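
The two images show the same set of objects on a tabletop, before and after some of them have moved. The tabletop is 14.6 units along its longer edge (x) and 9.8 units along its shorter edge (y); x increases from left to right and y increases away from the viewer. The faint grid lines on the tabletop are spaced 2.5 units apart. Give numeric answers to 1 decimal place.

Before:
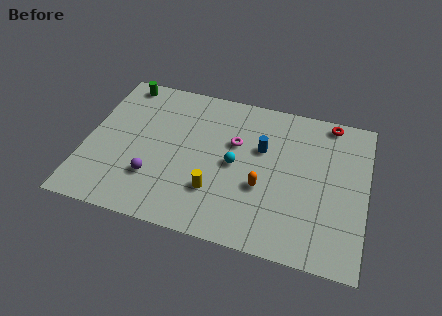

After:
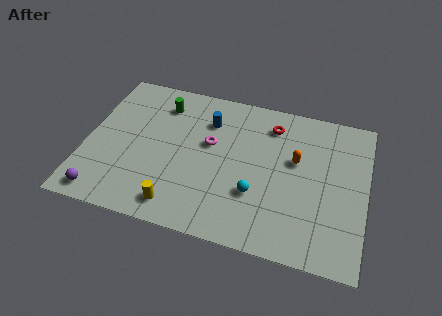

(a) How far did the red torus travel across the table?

3.2

The red torus was near (12.5, 8.9) before and (9.5, 7.9) after, so it travelled √(3.0² + 1.0²) ≈ 3.2 units.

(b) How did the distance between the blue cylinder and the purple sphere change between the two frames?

+1.6

The distance was about 6.4 in the first image and 8.0 in the second, so they moved 1.6 units further apart.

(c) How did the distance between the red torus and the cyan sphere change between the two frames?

-1.5

Before: roughly 6.2 units apart; after: 4.7. That's 1.5 units closer together.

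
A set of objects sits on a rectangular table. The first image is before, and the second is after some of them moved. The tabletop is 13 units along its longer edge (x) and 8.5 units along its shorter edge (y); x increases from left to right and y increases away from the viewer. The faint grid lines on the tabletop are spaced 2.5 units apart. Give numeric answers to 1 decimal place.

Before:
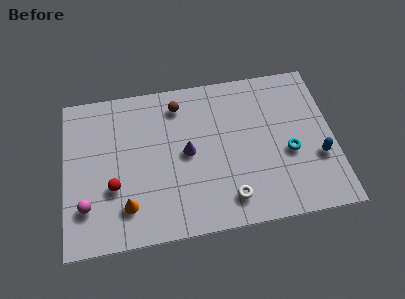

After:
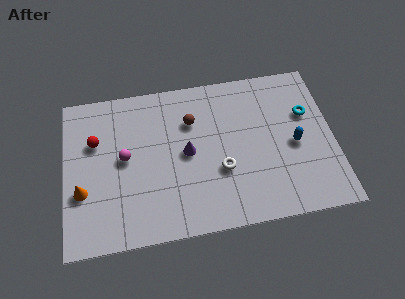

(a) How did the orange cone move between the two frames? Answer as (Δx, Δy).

(-2.1, 1.1)

From the two frames, the orange cone sits at roughly (2.9, 1.9) before and (0.8, 3.0) after.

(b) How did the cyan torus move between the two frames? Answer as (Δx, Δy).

(1.0, 2.0)

The cyan torus started near (10.8, 3.5) and ended near (11.8, 5.5).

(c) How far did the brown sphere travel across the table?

1.2

The brown sphere was near (5.6, 7.0) before and (6.2, 6.0) after, so it travelled √(0.6² + 1.0²) ≈ 1.2 units.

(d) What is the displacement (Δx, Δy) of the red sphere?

(-0.8, 2.6)

From the two frames, the red sphere sits at roughly (2.3, 3.0) before and (1.5, 5.6) after.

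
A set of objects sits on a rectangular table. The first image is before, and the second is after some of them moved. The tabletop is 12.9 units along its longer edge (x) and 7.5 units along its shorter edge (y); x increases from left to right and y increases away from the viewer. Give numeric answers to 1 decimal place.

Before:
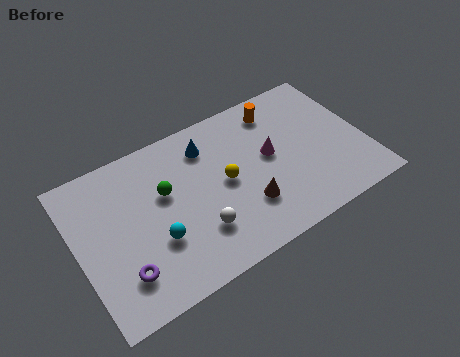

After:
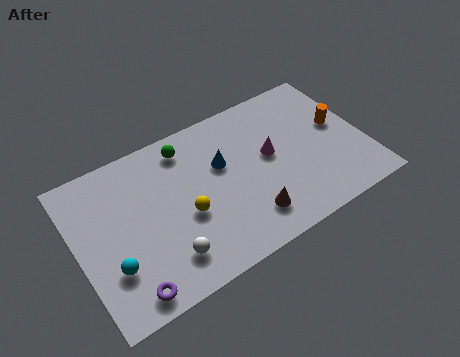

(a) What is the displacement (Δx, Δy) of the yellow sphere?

(-1.9, -0.7)

The yellow sphere was at about (6.6, 3.8) and moved to about (4.7, 3.1).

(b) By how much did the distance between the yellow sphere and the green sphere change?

+0.5

They were about 2.7 units apart before and 3.2 after — 0.5 units further apart.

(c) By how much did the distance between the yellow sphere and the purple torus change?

-1.7

Before: roughly 5.3 units apart; after: 3.6. That's 1.7 units closer together.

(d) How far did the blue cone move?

1.3

From (6.1, 5.9) to (6.6, 4.7), the blue cone covered √(0.5² + 1.2²) ≈ 1.3 units.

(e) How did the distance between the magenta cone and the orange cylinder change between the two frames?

+1.0

The distance was about 2.2 in the first image and 3.2 in the second, so they moved 1.0 units further apart.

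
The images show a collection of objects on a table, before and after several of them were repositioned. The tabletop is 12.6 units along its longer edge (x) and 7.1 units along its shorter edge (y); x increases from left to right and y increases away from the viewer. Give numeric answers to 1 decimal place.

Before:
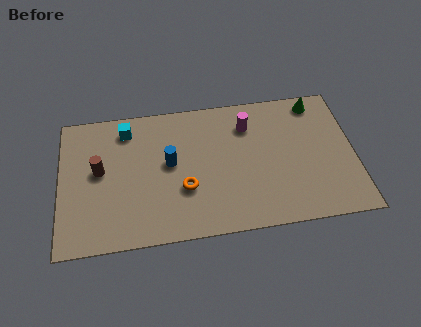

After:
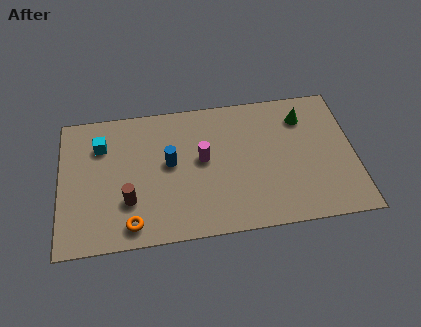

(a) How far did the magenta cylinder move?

2.5

The magenta cylinder moved from about (8.1, 5.4) to (6.1, 3.9), a distance of √(2.0² + 1.5²) ≈ 2.5.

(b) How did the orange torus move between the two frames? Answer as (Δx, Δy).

(-2.3, -1.5)

The orange torus was at about (5.3, 2.5) and moved to about (3.0, 1.0).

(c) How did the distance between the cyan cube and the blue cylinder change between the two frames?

+0.5

Before: roughly 2.7 units apart; after: 3.2. That's 0.5 units further apart.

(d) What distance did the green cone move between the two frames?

0.9

From (11.1, 6.2) to (10.5, 5.5), the green cone covered √(0.6² + 0.7²) ≈ 0.9 units.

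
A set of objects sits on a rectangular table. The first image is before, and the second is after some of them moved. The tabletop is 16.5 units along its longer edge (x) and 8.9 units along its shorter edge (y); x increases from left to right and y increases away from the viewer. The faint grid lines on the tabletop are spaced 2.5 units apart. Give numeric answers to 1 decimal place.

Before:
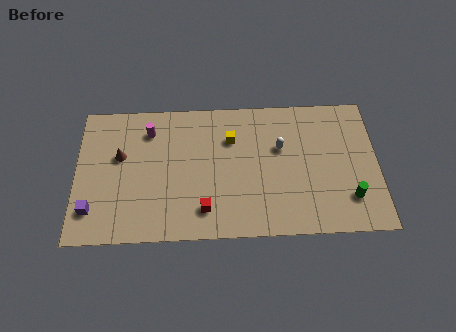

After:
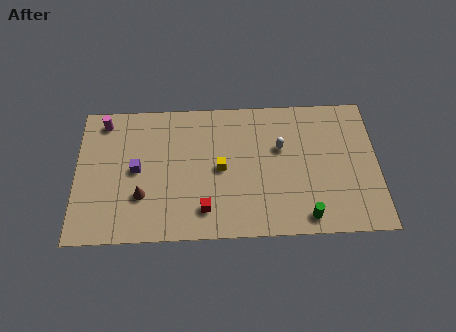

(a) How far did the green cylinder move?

2.6

From (14.9, 2.2) to (12.5, 1.1), the green cylinder covered √(2.4² + 1.1²) ≈ 2.6 units.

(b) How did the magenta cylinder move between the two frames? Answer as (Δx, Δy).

(-2.5, 0.7)

The magenta cylinder started near (4.0, 7.0) and ended near (1.5, 7.7).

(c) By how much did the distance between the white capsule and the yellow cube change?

+0.7

They were about 2.8 units apart before and 3.5 after — 0.7 units further apart.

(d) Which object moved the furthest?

the purple cube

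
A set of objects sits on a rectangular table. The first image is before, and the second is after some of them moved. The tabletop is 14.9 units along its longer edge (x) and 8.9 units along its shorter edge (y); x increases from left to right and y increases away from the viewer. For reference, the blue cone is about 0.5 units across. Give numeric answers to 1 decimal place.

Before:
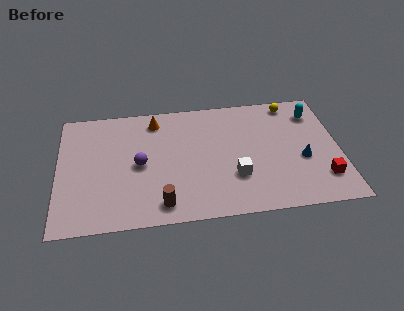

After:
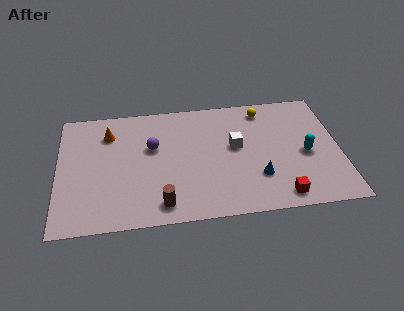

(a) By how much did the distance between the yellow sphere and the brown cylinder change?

-1.3

The distance was about 9.7 in the first image and 8.4 in the second, so they moved 1.3 units closer together.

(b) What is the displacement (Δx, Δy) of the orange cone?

(-2.5, -0.7)

The orange cone was at about (5.2, 7.5) and moved to about (2.7, 6.8).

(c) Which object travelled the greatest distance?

the cyan capsule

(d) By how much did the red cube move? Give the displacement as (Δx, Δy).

(-2.3, -1.0)

The red cube was at about (13.9, 2.1) and moved to about (11.6, 1.1).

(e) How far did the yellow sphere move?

1.5

From (12.5, 7.9) to (11.0, 7.6), the yellow sphere covered √(1.5² + 0.3²) ≈ 1.5 units.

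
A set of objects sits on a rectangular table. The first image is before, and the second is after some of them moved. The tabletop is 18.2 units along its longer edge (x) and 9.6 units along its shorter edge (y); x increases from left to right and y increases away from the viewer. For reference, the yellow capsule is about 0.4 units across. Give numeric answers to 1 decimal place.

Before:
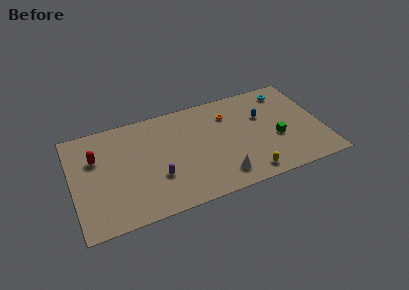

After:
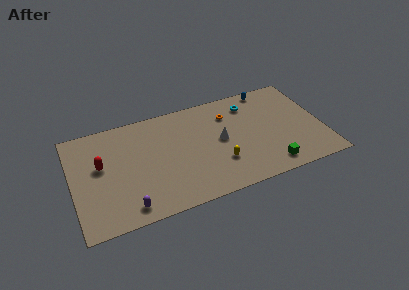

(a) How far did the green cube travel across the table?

2.5

The green cube moved from about (14.8, 3.8) to (14.0, 1.4), a distance of √(0.8² + 2.4²) ≈ 2.5.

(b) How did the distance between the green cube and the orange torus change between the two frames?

+1.6

Before: roughly 4.7 units apart; after: 6.3. That's 1.6 units further apart.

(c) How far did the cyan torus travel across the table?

2.8

From (16.0, 8.1) to (13.2, 7.7), the cyan torus covered √(2.8² + 0.4²) ≈ 2.8 units.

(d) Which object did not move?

the orange torus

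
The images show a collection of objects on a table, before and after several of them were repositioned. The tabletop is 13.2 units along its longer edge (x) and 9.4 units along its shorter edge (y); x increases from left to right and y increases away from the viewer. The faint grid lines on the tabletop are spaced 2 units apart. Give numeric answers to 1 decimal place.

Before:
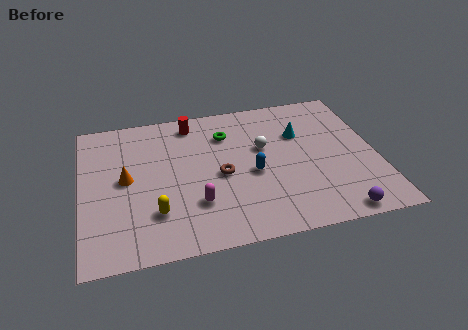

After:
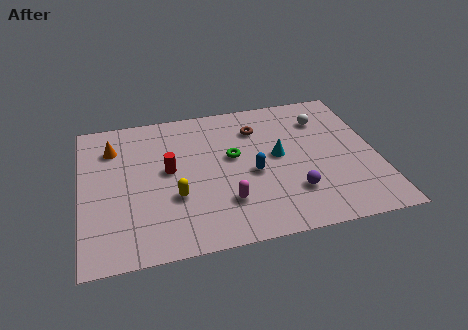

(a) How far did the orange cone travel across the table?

2.3

The orange cone moved from about (2.0, 4.9) to (1.5, 7.1), a distance of √(0.5² + 2.2²) ≈ 2.3.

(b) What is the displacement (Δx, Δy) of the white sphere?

(2.8, 1.4)

The white sphere was at about (8.2, 5.7) and moved to about (11.0, 7.1).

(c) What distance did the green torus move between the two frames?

1.6

The green torus was near (6.6, 7.0) before and (6.8, 5.4) after, so it travelled √(0.2² + 1.6²) ≈ 1.6 units.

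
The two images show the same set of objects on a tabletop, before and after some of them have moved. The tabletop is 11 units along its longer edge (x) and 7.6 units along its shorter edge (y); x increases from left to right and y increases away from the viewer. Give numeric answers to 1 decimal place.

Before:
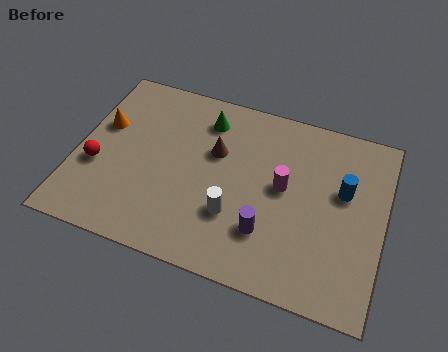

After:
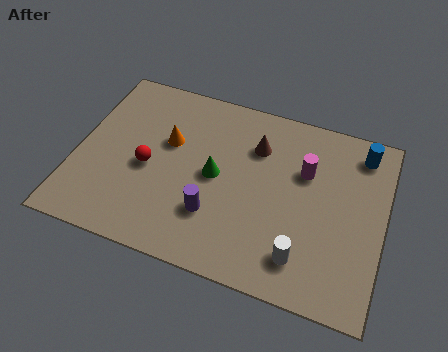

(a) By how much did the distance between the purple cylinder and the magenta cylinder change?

+2.1

They were about 2.0 units apart before and 4.1 after — 2.1 units further apart.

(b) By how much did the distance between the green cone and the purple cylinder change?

-3.2

Before: roughly 4.8 units apart; after: 1.6. That's 3.2 units closer together.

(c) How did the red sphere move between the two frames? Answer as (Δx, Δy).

(1.8, 0.5)

The red sphere was at about (0.8, 2.9) and moved to about (2.6, 3.4).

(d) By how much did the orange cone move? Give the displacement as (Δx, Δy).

(2.4, 0.0)

The orange cone started near (0.8, 4.7) and ended near (3.2, 4.7).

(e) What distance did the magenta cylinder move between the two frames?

1.1

From (7.4, 4.1) to (8.1, 5.0), the magenta cylinder covered √(0.7² + 0.9²) ≈ 1.1 units.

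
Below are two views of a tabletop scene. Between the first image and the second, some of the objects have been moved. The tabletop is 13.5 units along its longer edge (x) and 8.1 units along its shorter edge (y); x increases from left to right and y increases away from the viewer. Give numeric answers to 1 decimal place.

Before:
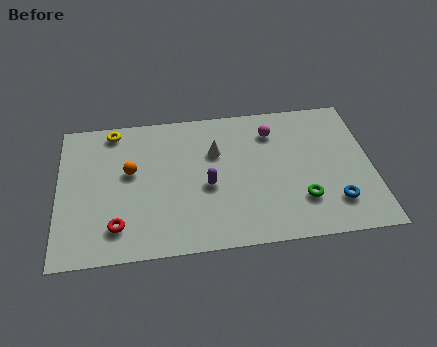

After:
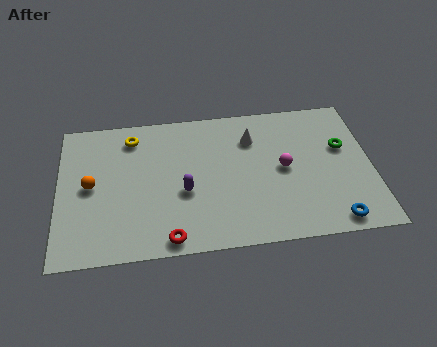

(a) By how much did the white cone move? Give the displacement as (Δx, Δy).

(1.6, 0.6)

From the two frames, the white cone sits at roughly (6.8, 5.4) before and (8.4, 6.0) after.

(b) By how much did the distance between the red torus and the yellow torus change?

+0.6

Before: roughly 5.5 units apart; after: 6.1. That's 0.6 units further apart.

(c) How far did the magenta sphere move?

2.2

The magenta sphere moved from about (9.3, 6.3) to (9.7, 4.1), a distance of √(0.4² + 2.2²) ≈ 2.2.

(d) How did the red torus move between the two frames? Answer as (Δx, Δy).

(2.2, -0.9)

From the two frames, the red torus sits at roughly (2.5, 1.7) before and (4.7, 0.8) after.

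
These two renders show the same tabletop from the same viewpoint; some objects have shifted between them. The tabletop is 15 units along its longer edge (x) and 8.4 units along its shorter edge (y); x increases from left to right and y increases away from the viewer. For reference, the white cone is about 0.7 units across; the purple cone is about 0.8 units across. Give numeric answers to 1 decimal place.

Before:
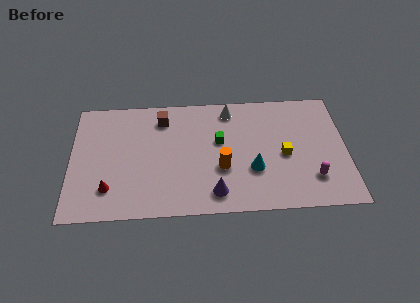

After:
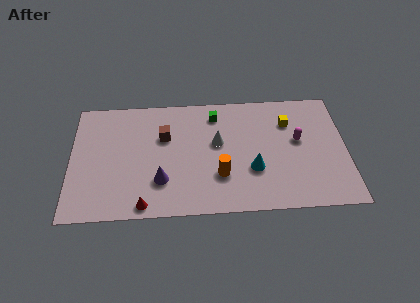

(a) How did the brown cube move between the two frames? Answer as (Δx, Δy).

(0.1, -1.3)

The brown cube started near (5.0, 6.8) and ended near (5.1, 5.5).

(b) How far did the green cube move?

1.9

The green cube moved from about (8.1, 5.0) to (7.9, 6.9), a distance of √(0.2² + 1.9²) ≈ 1.9.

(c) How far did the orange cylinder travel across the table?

0.5

From (8.2, 3.1) to (8.1, 2.6), the orange cylinder covered √(0.1² + 0.5²) ≈ 0.5 units.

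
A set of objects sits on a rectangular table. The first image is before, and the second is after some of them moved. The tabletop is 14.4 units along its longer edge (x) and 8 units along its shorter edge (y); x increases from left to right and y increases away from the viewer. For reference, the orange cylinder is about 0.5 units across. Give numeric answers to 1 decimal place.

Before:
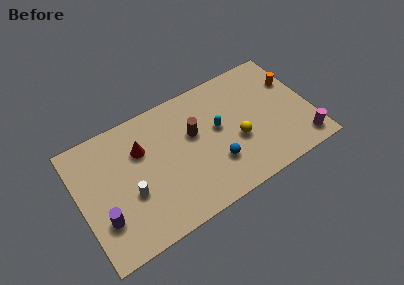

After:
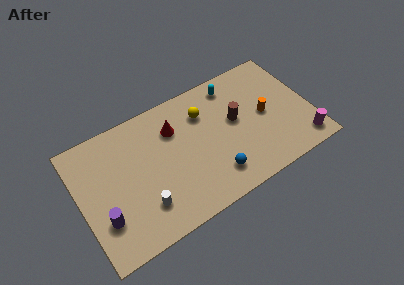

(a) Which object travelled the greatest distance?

the yellow sphere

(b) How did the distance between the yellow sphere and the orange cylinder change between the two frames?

-0.4

They were about 4.5 units apart before and 4.1 after — 0.4 units closer together.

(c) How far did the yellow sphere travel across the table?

3.2

The yellow sphere moved from about (9.7, 3.2) to (8.0, 5.9), a distance of √(1.7² + 2.7²) ≈ 3.2.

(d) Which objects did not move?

the purple cylinder and the magenta cylinder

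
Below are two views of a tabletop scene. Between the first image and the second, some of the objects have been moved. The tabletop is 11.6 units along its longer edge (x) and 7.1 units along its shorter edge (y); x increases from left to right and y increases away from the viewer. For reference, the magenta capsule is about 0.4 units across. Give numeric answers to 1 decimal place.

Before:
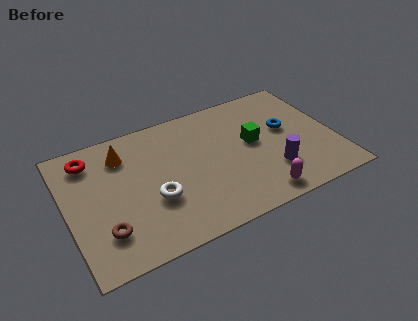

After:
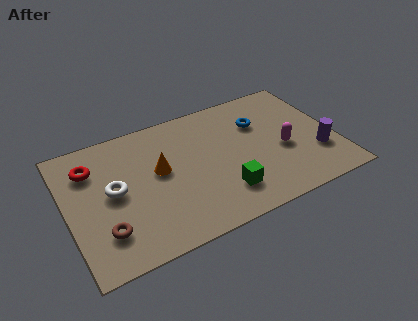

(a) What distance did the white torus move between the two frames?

1.9

The white torus moved from about (3.6, 2.6) to (2.0, 3.7), a distance of √(1.6² + 1.1²) ≈ 1.9.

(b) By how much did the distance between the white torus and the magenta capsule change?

+2.7

The distance was about 4.6 in the first image and 7.3 in the second, so they moved 2.7 units further apart.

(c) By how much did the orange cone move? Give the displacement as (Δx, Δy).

(1.4, -1.5)

From the two frames, the orange cone sits at roughly (2.6, 5.5) before and (4.0, 4.0) after.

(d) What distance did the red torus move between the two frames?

0.5

The red torus moved from about (1.2, 5.8) to (1.2, 5.3), a distance of √(0.0² + 0.5²) ≈ 0.5.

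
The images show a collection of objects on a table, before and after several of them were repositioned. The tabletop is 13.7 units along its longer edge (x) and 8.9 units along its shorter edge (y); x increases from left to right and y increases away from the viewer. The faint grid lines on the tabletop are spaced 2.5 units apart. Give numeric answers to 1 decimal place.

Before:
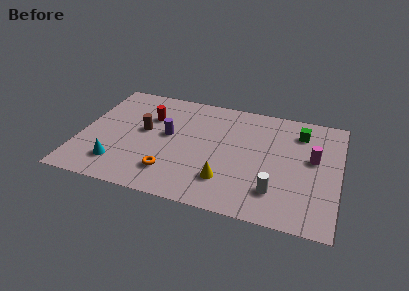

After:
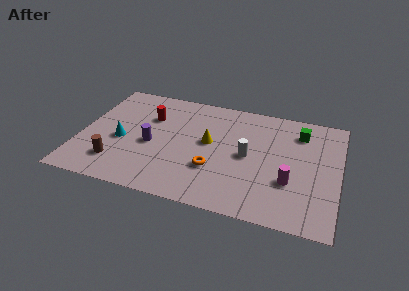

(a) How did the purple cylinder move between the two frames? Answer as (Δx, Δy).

(-0.8, -1.0)

The purple cylinder started near (4.6, 4.9) and ended near (3.8, 3.9).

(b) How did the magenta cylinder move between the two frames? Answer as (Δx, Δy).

(-1.1, -2.1)

The magenta cylinder started near (12.3, 5.1) and ended near (11.2, 3.0).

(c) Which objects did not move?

the green cube and the red cylinder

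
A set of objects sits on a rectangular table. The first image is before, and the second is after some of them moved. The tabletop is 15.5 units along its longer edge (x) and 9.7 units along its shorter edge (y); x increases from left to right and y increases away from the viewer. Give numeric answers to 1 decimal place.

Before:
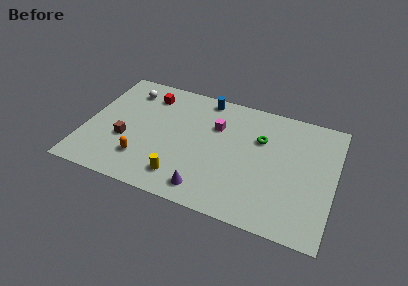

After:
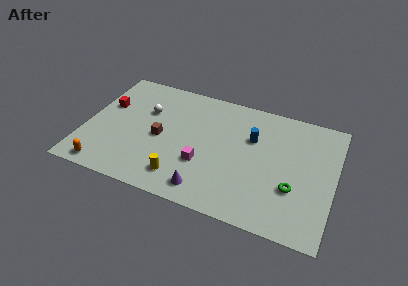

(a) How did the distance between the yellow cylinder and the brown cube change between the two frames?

-1.0

The distance was about 4.1 in the first image and 3.1 in the second, so they moved 1.0 units closer together.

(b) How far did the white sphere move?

1.9

The white sphere was near (2.3, 7.8) before and (3.6, 6.4) after, so it travelled √(1.3² + 1.4²) ≈ 1.9 units.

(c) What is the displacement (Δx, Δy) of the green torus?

(2.3, -3.2)

From the two frames, the green torus sits at roughly (10.8, 6.5) before and (13.1, 3.3) after.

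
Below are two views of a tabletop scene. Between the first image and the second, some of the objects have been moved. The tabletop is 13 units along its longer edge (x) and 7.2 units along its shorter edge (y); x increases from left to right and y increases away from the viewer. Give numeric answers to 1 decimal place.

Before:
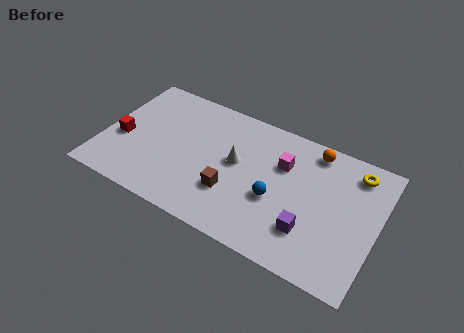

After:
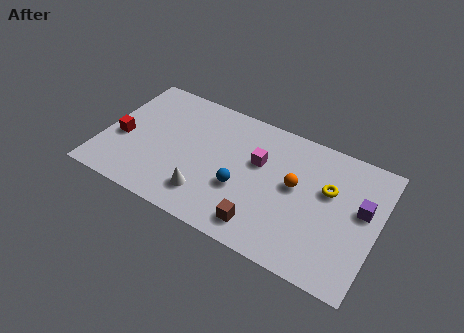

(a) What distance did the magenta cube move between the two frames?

1.2

From (8.4, 4.9) to (7.3, 4.5), the magenta cube covered √(1.1² + 0.4²) ≈ 1.2 units.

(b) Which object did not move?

the red cube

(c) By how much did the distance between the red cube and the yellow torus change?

-1.4

Before: roughly 11.2 units apart; after: 9.8. That's 1.4 units closer together.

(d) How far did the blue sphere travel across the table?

1.6

From (8.3, 2.9) to (6.7, 2.7), the blue sphere covered √(1.6² + 0.2²) ≈ 1.6 units.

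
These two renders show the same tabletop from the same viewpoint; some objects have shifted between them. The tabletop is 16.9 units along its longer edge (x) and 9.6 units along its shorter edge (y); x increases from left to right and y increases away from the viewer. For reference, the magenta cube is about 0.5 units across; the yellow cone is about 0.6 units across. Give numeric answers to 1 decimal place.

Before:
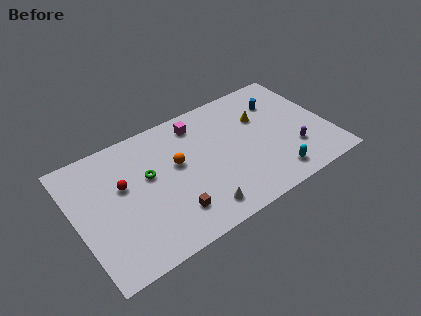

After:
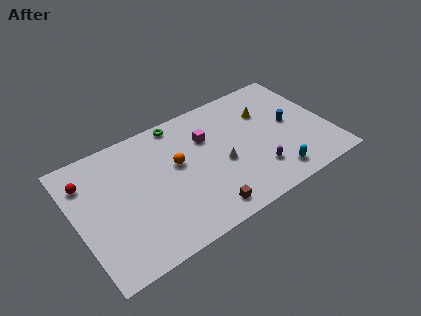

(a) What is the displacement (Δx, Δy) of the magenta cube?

(0.4, -1.4)

From the two frames, the magenta cube sits at roughly (8.6, 8.0) before and (9.0, 6.6) after.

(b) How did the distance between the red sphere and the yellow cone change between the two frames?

+2.6

The distance was about 9.5 in the first image and 12.1 in the second, so they moved 2.6 units further apart.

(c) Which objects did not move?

the cyan capsule and the orange sphere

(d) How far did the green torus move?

3.9

The green torus was near (4.9, 5.7) before and (7.4, 8.7) after, so it travelled √(2.5² + 3.0²) ≈ 3.9 units.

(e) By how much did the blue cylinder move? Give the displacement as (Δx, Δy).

(0.4, -2.1)

The blue cylinder was at about (14.1, 7.1) and moved to about (14.5, 5.0).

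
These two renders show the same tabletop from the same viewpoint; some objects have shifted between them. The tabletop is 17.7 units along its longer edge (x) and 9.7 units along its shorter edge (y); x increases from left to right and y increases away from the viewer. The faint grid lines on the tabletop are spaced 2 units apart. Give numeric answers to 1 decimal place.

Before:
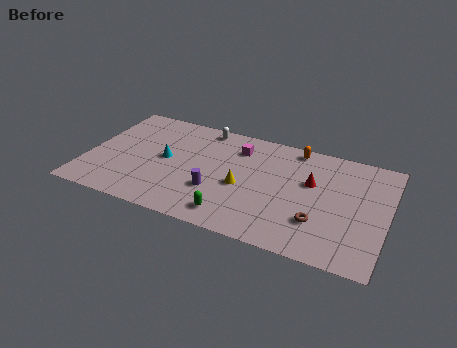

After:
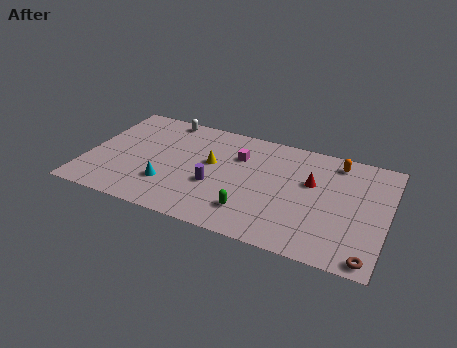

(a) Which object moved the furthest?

the brown torus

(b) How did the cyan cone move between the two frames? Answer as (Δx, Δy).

(0.4, -2.2)

The cyan cone was at about (4.6, 5.0) and moved to about (5.0, 2.8).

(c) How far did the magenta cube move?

0.7

The magenta cube moved from about (8.7, 7.5) to (8.8, 6.8), a distance of √(0.1² + 0.7²) ≈ 0.7.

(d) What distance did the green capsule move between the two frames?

1.2

The green capsule moved from about (9.0, 1.5) to (10.0, 2.2), a distance of √(1.0² + 0.7²) ≈ 1.2.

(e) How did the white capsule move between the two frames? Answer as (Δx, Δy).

(-2.4, 0.1)

From the two frames, the white capsule sits at roughly (6.5, 8.7) before and (4.1, 8.8) after.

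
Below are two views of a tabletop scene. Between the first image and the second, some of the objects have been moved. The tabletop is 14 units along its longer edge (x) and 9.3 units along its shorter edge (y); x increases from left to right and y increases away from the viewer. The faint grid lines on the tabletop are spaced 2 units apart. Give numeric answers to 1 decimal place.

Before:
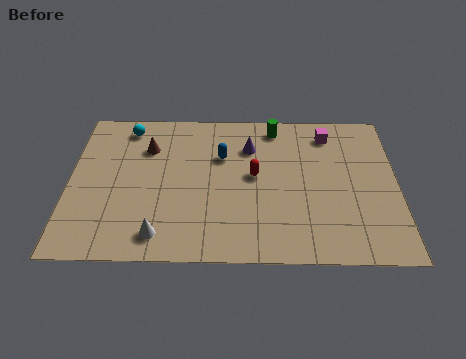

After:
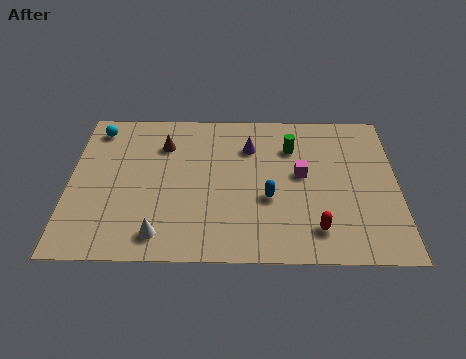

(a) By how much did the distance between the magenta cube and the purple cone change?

-0.7

Before: roughly 3.5 units apart; after: 2.8. That's 0.7 units closer together.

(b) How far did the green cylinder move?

1.5

From (8.8, 8.1) to (9.5, 6.8), the green cylinder covered √(0.7² + 1.3²) ≈ 1.5 units.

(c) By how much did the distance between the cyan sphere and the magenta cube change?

+0.5

They were about 8.7 units apart before and 9.2 after — 0.5 units further apart.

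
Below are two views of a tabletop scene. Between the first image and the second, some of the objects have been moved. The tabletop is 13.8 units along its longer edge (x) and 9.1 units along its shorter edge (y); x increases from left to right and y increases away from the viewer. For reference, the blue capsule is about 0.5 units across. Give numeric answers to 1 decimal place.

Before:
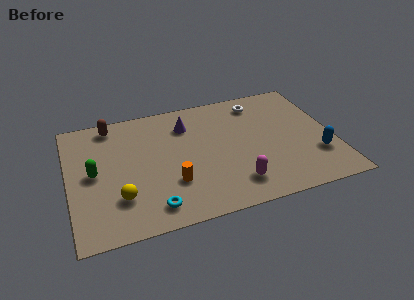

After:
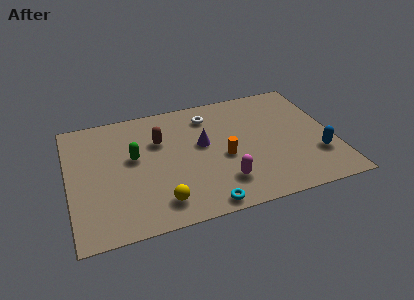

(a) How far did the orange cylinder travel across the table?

3.0

The orange cylinder moved from about (5.2, 2.8) to (8.0, 3.9), a distance of √(2.8² + 1.1²) ≈ 3.0.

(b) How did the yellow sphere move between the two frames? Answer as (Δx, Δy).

(2.0, -0.9)

The yellow sphere started near (2.5, 2.5) and ended near (4.5, 1.6).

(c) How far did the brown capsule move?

3.1

The brown capsule was near (2.4, 8.0) before and (4.8, 6.1) after, so it travelled √(2.4² + 1.9²) ≈ 3.1 units.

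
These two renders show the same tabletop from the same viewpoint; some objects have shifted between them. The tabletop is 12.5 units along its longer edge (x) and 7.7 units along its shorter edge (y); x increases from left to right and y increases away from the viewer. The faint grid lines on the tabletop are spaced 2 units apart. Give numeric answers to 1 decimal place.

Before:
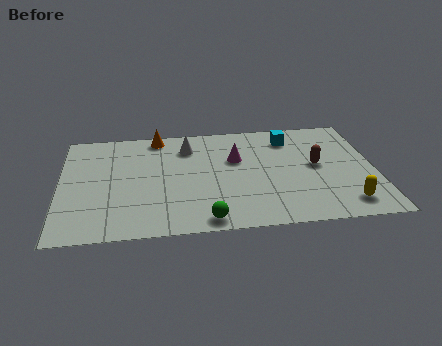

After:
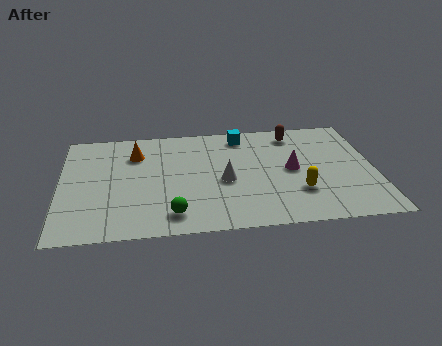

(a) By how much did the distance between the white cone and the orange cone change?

+2.7

They were about 1.5 units apart before and 4.2 after — 2.7 units further apart.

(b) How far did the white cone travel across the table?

3.0

From (5.1, 6.0) to (6.5, 3.4), the white cone covered √(1.4² + 2.6²) ≈ 3.0 units.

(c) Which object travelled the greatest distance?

the white cone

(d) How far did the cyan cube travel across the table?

1.9

From (9.2, 6.2) to (7.3, 6.6), the cyan cube covered √(1.9² + 0.4²) ≈ 1.9 units.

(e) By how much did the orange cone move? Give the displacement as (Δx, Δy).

(-0.9, -1.2)

The orange cone started near (3.9, 6.9) and ended near (3.0, 5.7).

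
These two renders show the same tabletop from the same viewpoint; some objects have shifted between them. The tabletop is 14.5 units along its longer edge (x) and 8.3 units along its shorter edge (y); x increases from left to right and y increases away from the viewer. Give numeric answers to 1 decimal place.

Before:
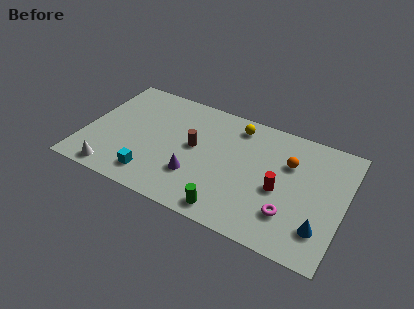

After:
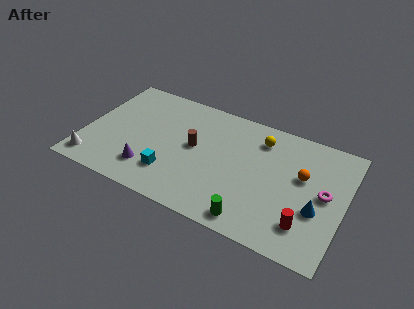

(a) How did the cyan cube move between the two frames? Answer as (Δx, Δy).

(1.0, 0.6)

From the two frames, the cyan cube sits at roughly (4.1, 1.5) before and (5.1, 2.1) after.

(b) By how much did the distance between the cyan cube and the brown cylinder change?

-1.0

The distance was about 3.6 in the first image and 2.6 in the second, so they moved 1.0 units closer together.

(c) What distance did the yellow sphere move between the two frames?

1.5

From (8.2, 7.0) to (9.6, 6.6), the yellow sphere covered √(1.4² + 0.4²) ≈ 1.5 units.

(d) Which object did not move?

the brown cylinder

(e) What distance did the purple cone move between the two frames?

2.6

The purple cone was near (6.4, 2.5) before and (3.9, 1.9) after, so it travelled √(2.5² + 0.6²) ≈ 2.6 units.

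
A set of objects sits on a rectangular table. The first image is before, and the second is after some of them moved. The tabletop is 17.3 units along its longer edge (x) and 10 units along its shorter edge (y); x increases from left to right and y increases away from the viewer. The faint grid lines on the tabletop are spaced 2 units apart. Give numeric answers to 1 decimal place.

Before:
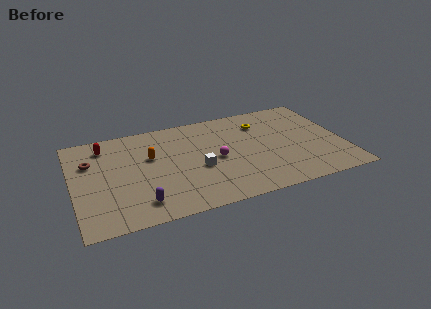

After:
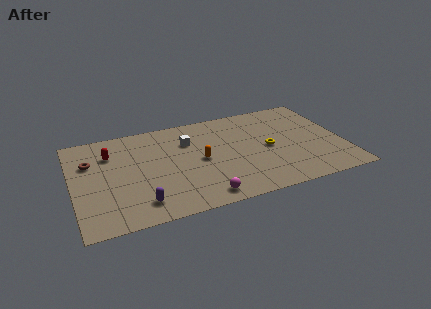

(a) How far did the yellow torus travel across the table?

2.8

From (12.3, 7.6) to (12.5, 4.8), the yellow torus covered √(0.2² + 2.8²) ≈ 2.8 units.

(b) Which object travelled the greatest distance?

the magenta sphere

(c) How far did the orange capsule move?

3.4

From (5.0, 6.2) to (8.1, 4.9), the orange capsule covered √(3.1² + 1.3²) ≈ 3.4 units.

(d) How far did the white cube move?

3.0

The white cube was near (7.9, 4.1) before and (7.5, 7.1) after, so it travelled √(0.4² + 3.0²) ≈ 3.0 units.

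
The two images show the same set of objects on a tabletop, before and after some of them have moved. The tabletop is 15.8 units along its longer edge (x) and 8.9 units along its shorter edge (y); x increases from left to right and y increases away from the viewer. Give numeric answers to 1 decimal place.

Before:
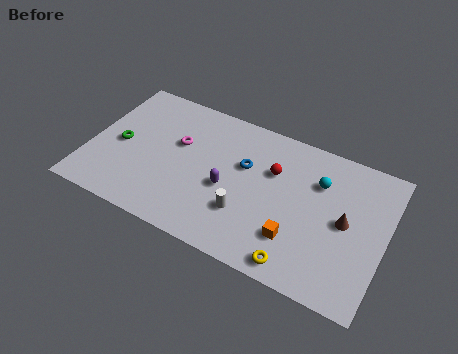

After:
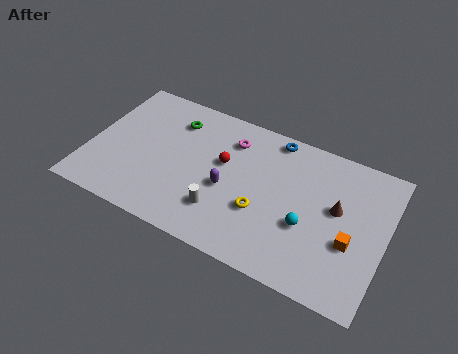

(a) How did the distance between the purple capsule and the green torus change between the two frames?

-1.4

The distance was about 5.9 in the first image and 4.5 in the second, so they moved 1.4 units closer together.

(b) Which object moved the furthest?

the green torus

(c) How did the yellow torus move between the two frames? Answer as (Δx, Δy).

(-2.2, 2.2)

The yellow torus was at about (11.6, 1.0) and moved to about (9.4, 3.2).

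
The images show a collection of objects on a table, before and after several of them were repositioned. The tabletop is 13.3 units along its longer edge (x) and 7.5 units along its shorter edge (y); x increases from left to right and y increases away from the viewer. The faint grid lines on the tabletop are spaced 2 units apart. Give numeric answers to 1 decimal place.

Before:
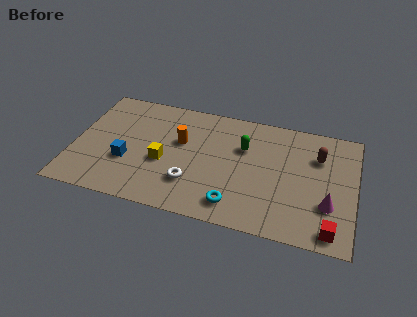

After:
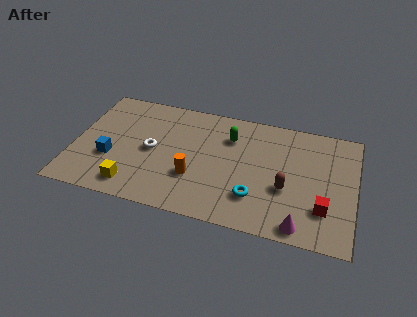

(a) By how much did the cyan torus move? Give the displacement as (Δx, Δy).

(0.9, 0.7)

From the two frames, the cyan torus sits at roughly (7.8, 1.3) before and (8.7, 2.0) after.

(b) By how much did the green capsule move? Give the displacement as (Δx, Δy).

(-0.7, 0.5)

The green capsule was at about (8.0, 5.0) and moved to about (7.3, 5.5).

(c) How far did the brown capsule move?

2.8

The brown capsule moved from about (11.5, 5.3) to (10.1, 2.9), a distance of √(1.4² + 2.4²) ≈ 2.8.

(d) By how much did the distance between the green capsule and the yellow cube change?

+1.9

They were about 4.2 units apart before and 6.1 after — 1.9 units further apart.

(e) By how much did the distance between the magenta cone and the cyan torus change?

-1.9

The distance was about 4.4 in the first image and 2.5 in the second, so they moved 1.9 units closer together.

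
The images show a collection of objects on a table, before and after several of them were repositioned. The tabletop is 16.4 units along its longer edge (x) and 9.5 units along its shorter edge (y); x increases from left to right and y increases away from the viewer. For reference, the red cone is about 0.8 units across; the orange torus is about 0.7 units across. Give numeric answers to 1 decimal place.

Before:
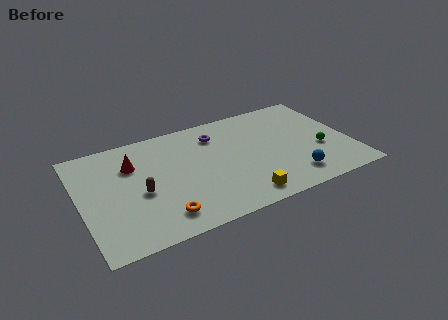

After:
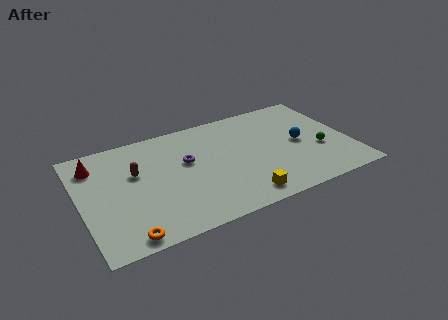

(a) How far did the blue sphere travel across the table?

3.0

From (12.5, 1.8) to (13.4, 4.7), the blue sphere covered √(0.9² + 2.9²) ≈ 3.0 units.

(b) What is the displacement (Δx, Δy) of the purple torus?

(-2.0, -1.7)

The purple torus was at about (8.5, 7.4) and moved to about (6.5, 5.7).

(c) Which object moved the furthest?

the blue sphere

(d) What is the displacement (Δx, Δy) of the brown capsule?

(-0.1, 1.8)

The brown capsule started near (3.5, 4.1) and ended near (3.4, 5.9).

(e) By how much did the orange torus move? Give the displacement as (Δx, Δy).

(-2.2, -0.8)

The orange torus was at about (4.5, 1.7) and moved to about (2.3, 0.9).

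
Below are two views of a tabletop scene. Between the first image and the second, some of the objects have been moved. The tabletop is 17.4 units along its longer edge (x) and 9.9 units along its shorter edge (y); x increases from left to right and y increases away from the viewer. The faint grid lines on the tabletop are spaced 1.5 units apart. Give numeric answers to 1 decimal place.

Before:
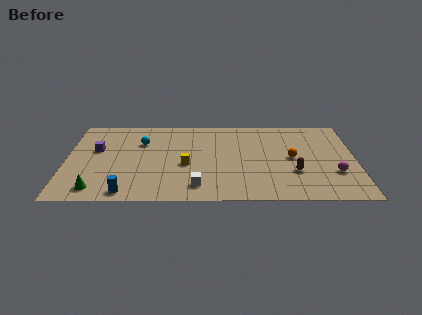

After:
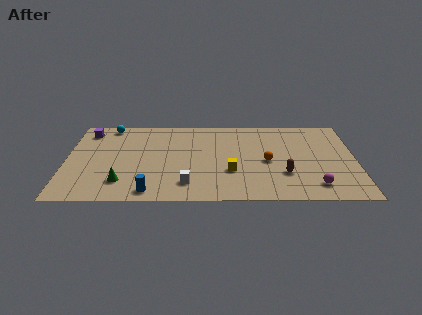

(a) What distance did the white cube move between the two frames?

0.7

The white cube moved from about (7.9, 1.7) to (7.3, 2.0), a distance of √(0.6² + 0.3²) ≈ 0.7.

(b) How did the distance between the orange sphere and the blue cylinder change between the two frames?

-2.9

The distance was about 10.7 in the first image and 7.8 in the second, so they moved 2.9 units closer together.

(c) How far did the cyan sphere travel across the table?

2.8

From (4.5, 6.9) to (2.5, 8.9), the cyan sphere covered √(2.0² + 2.0²) ≈ 2.8 units.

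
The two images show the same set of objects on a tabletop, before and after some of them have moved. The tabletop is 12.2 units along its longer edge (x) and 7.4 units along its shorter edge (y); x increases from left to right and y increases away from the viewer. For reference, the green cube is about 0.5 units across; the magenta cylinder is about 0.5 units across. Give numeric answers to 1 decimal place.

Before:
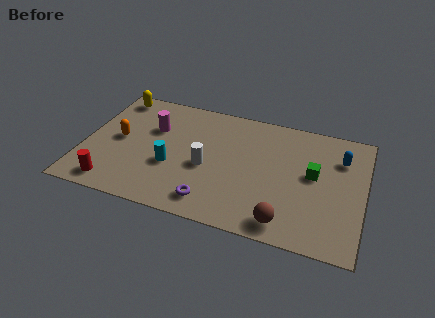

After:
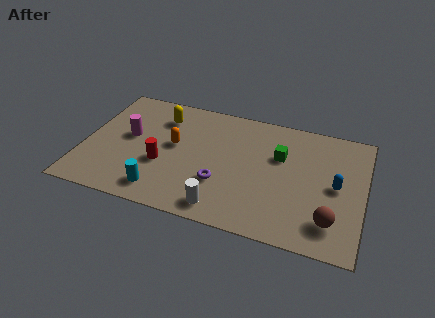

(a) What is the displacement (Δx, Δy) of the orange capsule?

(2.4, 0.3)

The orange capsule was at about (1.5, 3.8) and moved to about (3.9, 4.1).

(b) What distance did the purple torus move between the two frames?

1.2

The purple torus moved from about (5.8, 1.2) to (6.1, 2.4), a distance of √(0.3² + 1.2²) ≈ 1.2.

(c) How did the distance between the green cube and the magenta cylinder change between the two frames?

-0.5

The distance was about 7.1 in the first image and 6.6 in the second, so they moved 0.5 units closer together.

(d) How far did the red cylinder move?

2.7

From (1.5, 1.0) to (3.5, 2.8), the red cylinder covered √(2.0² + 1.8²) ≈ 2.7 units.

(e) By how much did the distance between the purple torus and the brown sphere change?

+1.7

They were about 3.2 units apart before and 4.9 after — 1.7 units further apart.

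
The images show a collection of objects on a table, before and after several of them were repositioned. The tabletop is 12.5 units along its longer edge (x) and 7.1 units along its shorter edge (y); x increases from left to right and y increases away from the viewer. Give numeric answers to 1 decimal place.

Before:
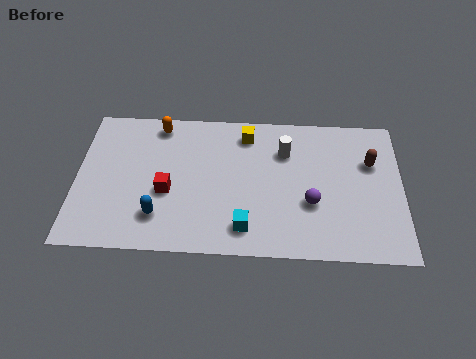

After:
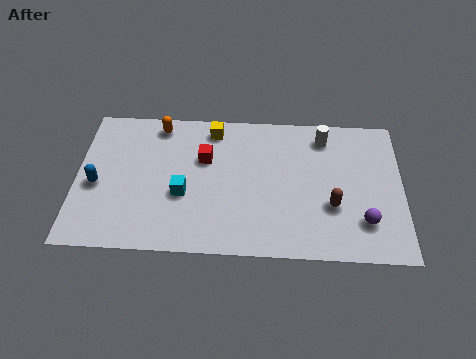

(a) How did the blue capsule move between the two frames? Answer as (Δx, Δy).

(-2.4, 1.4)

The blue capsule started near (3.2, 1.7) and ended near (0.8, 3.1).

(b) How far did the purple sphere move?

2.2

From (9.0, 2.6) to (11.0, 1.8), the purple sphere covered √(2.0² + 0.8²) ≈ 2.2 units.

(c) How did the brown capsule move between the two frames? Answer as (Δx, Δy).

(-1.5, -2.2)

The brown capsule started near (11.3, 4.7) and ended near (9.8, 2.5).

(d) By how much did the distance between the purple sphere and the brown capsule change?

-1.7

The distance was about 3.1 in the first image and 1.4 in the second, so they moved 1.7 units closer together.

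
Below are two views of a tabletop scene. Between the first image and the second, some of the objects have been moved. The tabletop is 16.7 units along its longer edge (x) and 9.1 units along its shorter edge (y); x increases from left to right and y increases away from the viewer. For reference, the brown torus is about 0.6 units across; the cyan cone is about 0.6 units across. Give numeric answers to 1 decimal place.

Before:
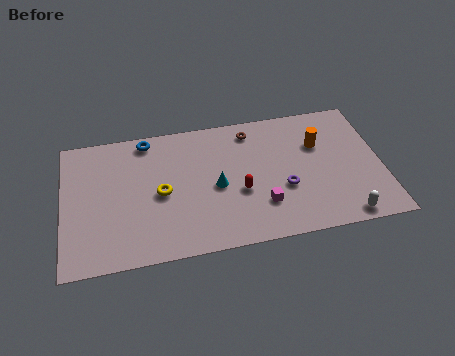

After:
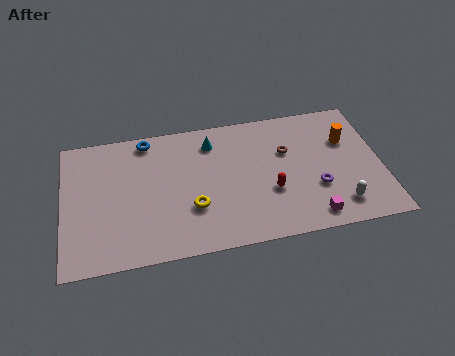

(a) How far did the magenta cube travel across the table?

2.8

The magenta cube was near (10.3, 2.5) before and (12.8, 1.2) after, so it travelled √(2.5² + 1.3²) ≈ 2.8 units.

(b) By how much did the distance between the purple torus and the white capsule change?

-2.1

The distance was about 3.9 in the first image and 1.8 in the second, so they moved 2.1 units closer together.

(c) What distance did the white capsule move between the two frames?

0.8

The white capsule was near (14.5, 0.9) before and (14.3, 1.7) after, so it travelled √(0.2² + 0.8²) ≈ 0.8 units.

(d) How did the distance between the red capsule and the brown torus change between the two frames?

-1.4

The distance was about 4.2 in the first image and 2.8 in the second, so they moved 1.4 units closer together.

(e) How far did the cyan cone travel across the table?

3.1

From (8.0, 4.2) to (7.9, 7.3), the cyan cone covered √(0.1² + 3.1²) ≈ 3.1 units.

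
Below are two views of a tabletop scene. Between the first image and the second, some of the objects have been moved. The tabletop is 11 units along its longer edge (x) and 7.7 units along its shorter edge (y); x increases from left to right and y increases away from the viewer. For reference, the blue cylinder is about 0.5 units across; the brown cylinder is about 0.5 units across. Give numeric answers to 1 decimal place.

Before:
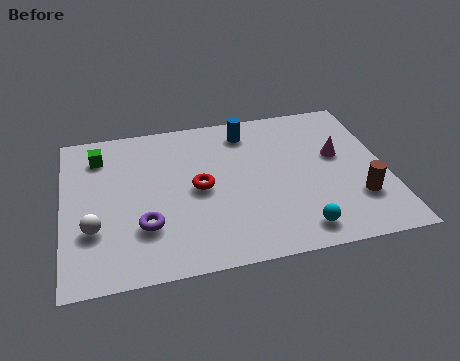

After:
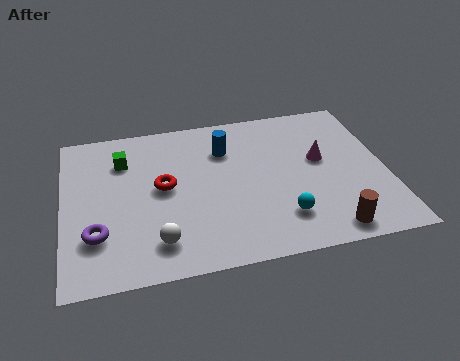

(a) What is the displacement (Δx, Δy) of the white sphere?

(2.1, -1.0)

The white sphere started near (1.0, 2.5) and ended near (3.1, 1.5).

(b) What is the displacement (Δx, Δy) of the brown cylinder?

(-1.1, -1.3)

From the two frames, the brown cylinder sits at roughly (9.9, 2.2) before and (8.8, 0.9) after.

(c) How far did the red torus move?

1.2

From (4.6, 3.8) to (3.4, 4.1), the red torus covered √(1.2² + 0.3²) ≈ 1.2 units.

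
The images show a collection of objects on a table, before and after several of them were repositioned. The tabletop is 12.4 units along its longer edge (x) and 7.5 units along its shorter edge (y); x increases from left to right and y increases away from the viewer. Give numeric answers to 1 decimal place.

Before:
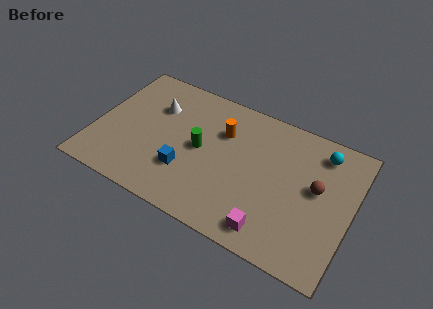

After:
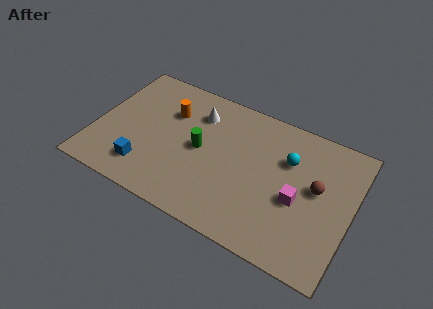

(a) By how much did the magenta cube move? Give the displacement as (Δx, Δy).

(1.0, 2.1)

The magenta cube was at about (8.9, 1.1) and moved to about (9.9, 3.2).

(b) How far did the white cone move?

2.1

The white cone was near (2.7, 5.2) before and (4.7, 5.7) after, so it travelled √(2.0² + 0.5²) ≈ 2.1 units.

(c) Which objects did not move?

the green cylinder and the brown sphere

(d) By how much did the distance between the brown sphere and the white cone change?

-1.9

The distance was about 8.1 in the first image and 6.2 in the second, so they moved 1.9 units closer together.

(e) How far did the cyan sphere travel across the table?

1.9

The cyan sphere moved from about (10.7, 6.2) to (9.2, 5.1), a distance of √(1.5² + 1.1²) ≈ 1.9.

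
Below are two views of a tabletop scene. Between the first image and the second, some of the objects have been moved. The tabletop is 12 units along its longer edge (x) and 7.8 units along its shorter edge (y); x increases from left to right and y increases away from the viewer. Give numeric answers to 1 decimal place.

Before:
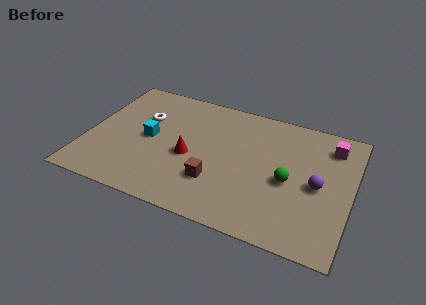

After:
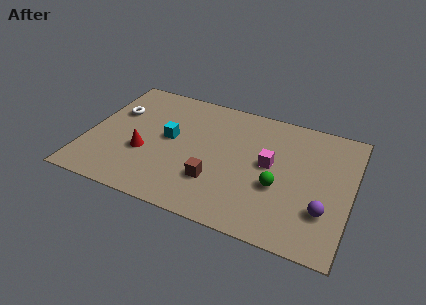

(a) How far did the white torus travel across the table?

1.3

From (2.4, 5.1) to (1.1, 5.1), the white torus covered √(1.3² + 0.0²) ≈ 1.3 units.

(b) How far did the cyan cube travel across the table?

0.9

The cyan cube moved from about (2.8, 3.9) to (3.7, 4.2), a distance of √(0.9² + 0.3²) ≈ 0.9.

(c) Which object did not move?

the brown cube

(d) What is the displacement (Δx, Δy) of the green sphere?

(-0.4, -0.5)

The green sphere started near (9.2, 3.5) and ended near (8.8, 3.0).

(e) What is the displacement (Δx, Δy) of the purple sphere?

(0.4, -1.4)

The purple sphere was at about (10.5, 3.7) and moved to about (10.9, 2.3).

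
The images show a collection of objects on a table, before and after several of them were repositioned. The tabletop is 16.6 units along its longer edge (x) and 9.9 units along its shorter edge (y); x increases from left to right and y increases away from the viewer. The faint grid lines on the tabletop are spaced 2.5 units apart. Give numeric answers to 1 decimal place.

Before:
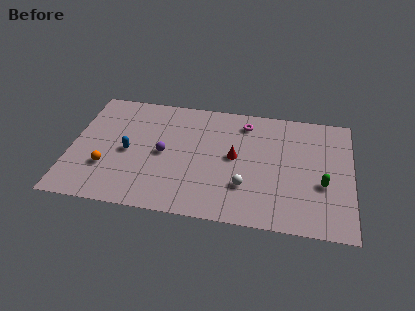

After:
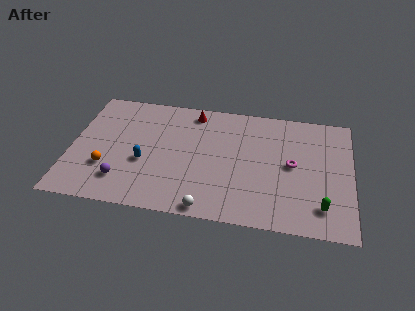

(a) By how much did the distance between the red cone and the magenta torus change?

+3.9

Before: roughly 3.0 units apart; after: 6.9. That's 3.9 units further apart.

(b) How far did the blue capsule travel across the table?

1.2

The blue capsule was near (3.4, 4.6) before and (4.4, 3.9) after, so it travelled √(1.0² + 0.7²) ≈ 1.2 units.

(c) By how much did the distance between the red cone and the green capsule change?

+4.8

They were about 5.4 units apart before and 10.2 after — 4.8 units further apart.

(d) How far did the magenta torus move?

4.2

From (10.2, 8.2) to (13.1, 5.1), the magenta torus covered √(2.9² + 3.1²) ≈ 4.2 units.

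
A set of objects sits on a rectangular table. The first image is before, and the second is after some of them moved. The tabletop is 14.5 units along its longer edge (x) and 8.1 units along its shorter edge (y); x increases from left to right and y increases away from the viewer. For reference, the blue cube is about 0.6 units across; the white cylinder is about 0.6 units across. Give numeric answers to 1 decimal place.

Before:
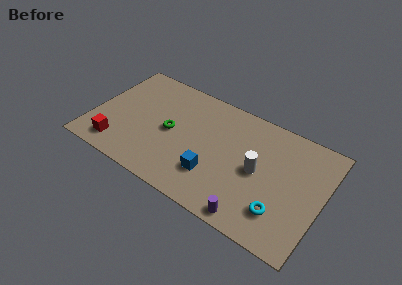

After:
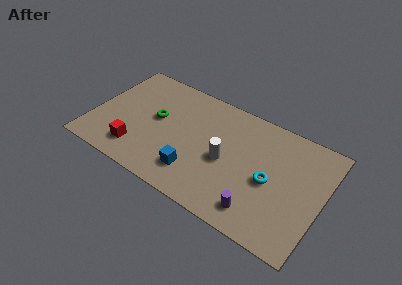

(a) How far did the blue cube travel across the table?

1.2

The blue cube moved from about (7.9, 2.3) to (6.8, 1.9), a distance of √(1.1² + 0.4²) ≈ 1.2.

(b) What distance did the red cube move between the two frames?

1.2

From (1.9, 1.4) to (3.1, 1.7), the red cube covered √(1.2² + 0.3²) ≈ 1.2 units.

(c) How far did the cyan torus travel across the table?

1.9

From (12.2, 2.0) to (11.3, 3.7), the cyan torus covered √(0.9² + 1.7²) ≈ 1.9 units.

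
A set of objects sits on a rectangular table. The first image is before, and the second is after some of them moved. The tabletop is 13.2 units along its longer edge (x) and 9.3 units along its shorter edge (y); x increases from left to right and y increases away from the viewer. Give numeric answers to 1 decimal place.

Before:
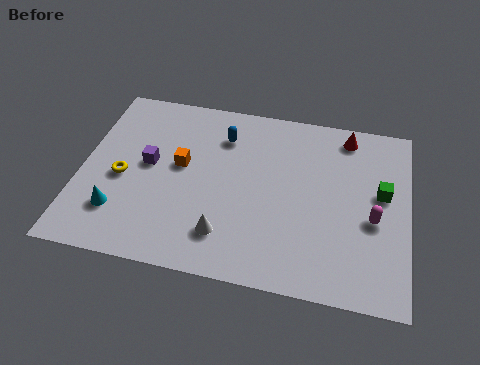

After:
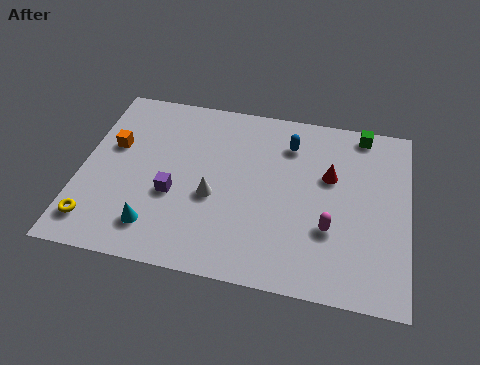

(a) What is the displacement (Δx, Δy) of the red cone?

(-0.6, -2.3)

The red cone was at about (10.6, 8.1) and moved to about (10.0, 5.8).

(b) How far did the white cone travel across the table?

1.9

From (6.0, 2.0) to (5.4, 3.8), the white cone covered √(0.6² + 1.8²) ≈ 1.9 units.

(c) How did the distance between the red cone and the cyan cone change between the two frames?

-2.7

They were about 10.6 units apart before and 7.9 after — 2.7 units closer together.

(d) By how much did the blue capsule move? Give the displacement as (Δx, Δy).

(2.7, 0.1)

The blue capsule was at about (5.6, 7.1) and moved to about (8.3, 7.2).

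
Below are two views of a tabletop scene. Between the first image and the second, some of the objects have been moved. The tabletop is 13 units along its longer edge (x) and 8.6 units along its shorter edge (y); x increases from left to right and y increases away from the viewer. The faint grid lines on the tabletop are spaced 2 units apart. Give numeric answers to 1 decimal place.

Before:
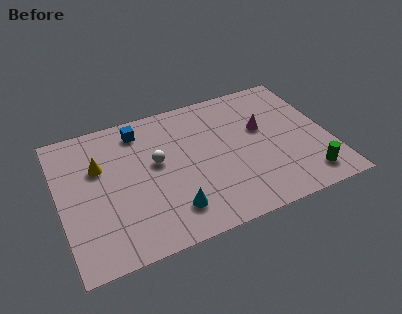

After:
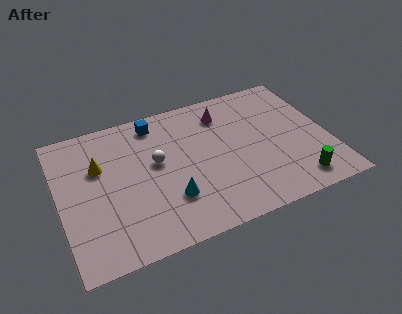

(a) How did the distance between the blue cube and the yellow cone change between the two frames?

+0.8

Before: roughly 2.6 units apart; after: 3.4. That's 0.8 units further apart.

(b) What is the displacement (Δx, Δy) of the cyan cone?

(0.0, 0.7)

The cyan cone started near (5.1, 1.8) and ended near (5.1, 2.5).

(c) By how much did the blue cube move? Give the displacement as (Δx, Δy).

(0.8, 0.2)

The blue cube started near (4.1, 7.2) and ended near (4.9, 7.4).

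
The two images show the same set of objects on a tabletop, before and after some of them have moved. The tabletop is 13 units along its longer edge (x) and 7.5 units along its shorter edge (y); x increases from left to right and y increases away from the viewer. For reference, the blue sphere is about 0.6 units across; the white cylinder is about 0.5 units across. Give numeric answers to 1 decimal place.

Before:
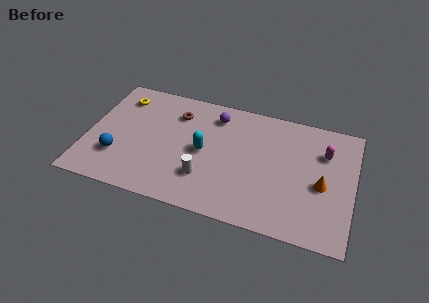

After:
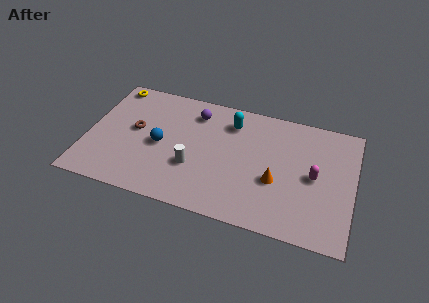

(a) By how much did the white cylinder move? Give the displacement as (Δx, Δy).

(-0.6, 0.5)

From the two frames, the white cylinder sits at roughly (5.9, 2.1) before and (5.3, 2.6) after.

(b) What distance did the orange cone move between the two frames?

2.2

The orange cone was near (11.5, 3.3) before and (9.3, 2.9) after, so it travelled √(2.2² + 0.4²) ≈ 2.2 units.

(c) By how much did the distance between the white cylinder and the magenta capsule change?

-0.5

The distance was about 6.4 in the first image and 5.9 in the second, so they moved 0.5 units closer together.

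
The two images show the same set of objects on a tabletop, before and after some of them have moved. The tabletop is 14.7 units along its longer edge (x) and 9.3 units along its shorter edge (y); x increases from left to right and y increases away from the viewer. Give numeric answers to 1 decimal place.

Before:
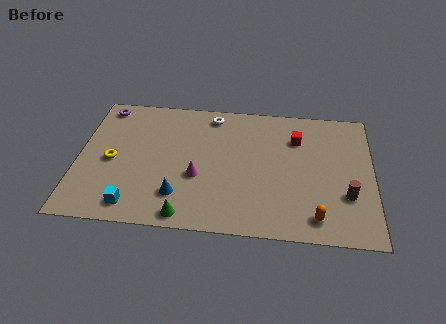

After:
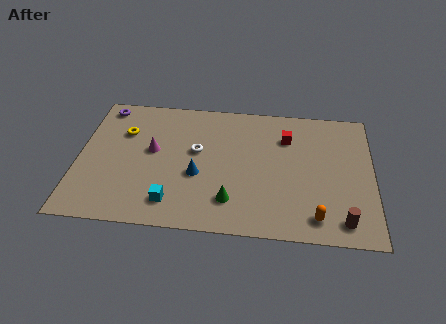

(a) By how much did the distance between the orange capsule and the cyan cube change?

-1.9

Before: roughly 9.0 units apart; after: 7.1. That's 1.9 units closer together.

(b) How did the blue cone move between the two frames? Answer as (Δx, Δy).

(0.9, 1.5)

From the two frames, the blue cone sits at roughly (5.1, 2.2) before and (6.0, 3.7) after.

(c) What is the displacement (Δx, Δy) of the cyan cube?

(1.9, 0.4)

The cyan cube was at about (2.9, 1.3) and moved to about (4.8, 1.7).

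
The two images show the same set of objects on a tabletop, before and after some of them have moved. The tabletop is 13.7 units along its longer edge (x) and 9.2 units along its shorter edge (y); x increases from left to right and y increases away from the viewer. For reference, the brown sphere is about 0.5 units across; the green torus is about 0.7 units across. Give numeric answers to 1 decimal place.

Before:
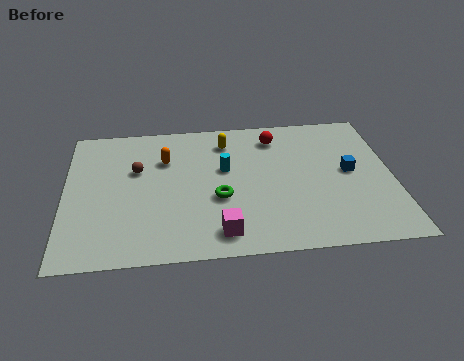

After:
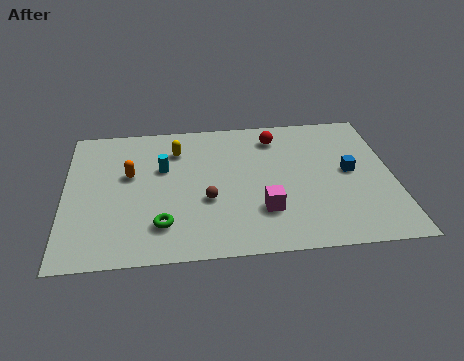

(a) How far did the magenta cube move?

2.2

The magenta cube was near (6.4, 1.4) before and (8.2, 2.6) after, so it travelled √(1.8² + 1.2²) ≈ 2.2 units.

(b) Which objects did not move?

the red sphere and the blue cube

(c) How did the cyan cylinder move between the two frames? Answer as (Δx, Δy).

(-2.6, 0.3)

The cyan cylinder started near (6.7, 5.5) and ended near (4.1, 5.8).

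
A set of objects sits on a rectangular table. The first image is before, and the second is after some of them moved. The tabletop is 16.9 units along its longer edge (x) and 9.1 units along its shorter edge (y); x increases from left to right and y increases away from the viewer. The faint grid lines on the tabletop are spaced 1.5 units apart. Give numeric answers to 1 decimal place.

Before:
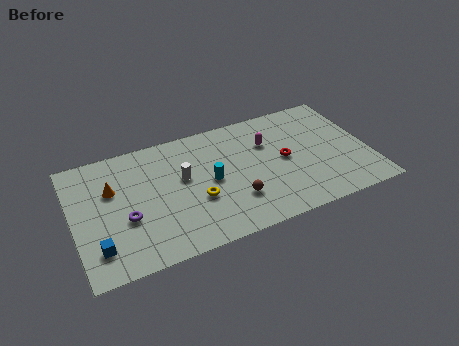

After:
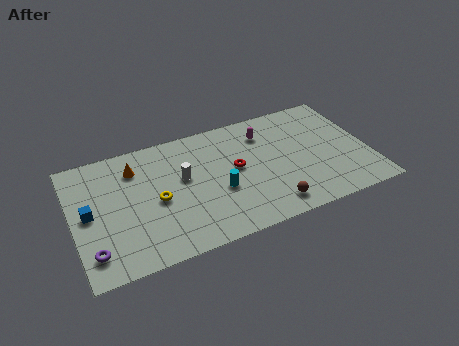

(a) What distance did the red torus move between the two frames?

2.8

From (12.1, 4.6) to (9.3, 4.9), the red torus covered √(2.8² + 0.3²) ≈ 2.8 units.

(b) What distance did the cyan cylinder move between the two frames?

1.0

The cyan cylinder was near (7.8, 4.5) before and (8.2, 3.6) after, so it travelled √(0.4² + 0.9²) ≈ 1.0 units.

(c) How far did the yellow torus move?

2.3

From (6.9, 3.4) to (4.7, 4.2), the yellow torus covered √(2.2² + 0.8²) ≈ 2.3 units.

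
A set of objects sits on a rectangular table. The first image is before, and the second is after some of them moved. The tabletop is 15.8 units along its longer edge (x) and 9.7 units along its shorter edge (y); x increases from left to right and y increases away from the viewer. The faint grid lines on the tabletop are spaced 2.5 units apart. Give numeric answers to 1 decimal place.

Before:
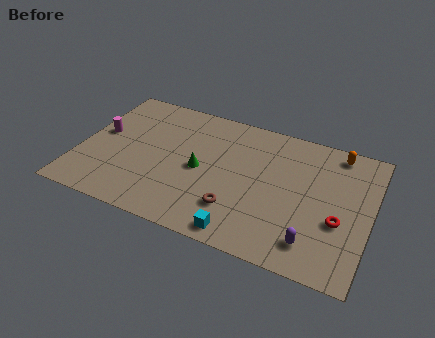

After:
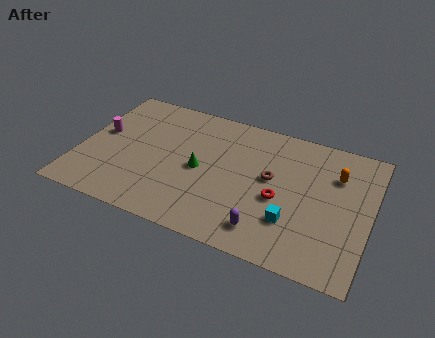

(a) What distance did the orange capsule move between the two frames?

1.7

The orange capsule was near (13.7, 8.6) before and (13.8, 6.9) after, so it travelled √(0.1² + 1.7²) ≈ 1.7 units.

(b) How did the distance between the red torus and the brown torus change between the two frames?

-4.1

They were about 5.5 units apart before and 1.4 after — 4.1 units closer together.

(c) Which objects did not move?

the magenta cylinder and the green cone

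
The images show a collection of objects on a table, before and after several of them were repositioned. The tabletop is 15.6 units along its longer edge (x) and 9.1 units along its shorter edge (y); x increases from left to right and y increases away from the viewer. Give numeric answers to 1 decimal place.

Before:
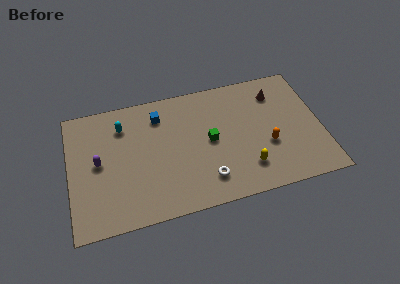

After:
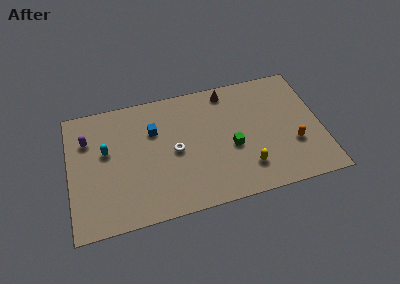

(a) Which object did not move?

the yellow capsule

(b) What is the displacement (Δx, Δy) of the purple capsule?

(-0.6, 1.8)

The purple capsule was at about (1.8, 4.7) and moved to about (1.2, 6.5).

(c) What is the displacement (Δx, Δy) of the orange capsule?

(1.6, -0.3)

The orange capsule was at about (12.2, 3.4) and moved to about (13.8, 3.1).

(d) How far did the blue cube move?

1.1

The blue cube moved from about (5.7, 7.2) to (5.3, 6.2), a distance of √(0.4² + 1.0²) ≈ 1.1.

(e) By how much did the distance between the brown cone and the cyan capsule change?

-1.5

Before: roughly 9.6 units apart; after: 8.1. That's 1.5 units closer together.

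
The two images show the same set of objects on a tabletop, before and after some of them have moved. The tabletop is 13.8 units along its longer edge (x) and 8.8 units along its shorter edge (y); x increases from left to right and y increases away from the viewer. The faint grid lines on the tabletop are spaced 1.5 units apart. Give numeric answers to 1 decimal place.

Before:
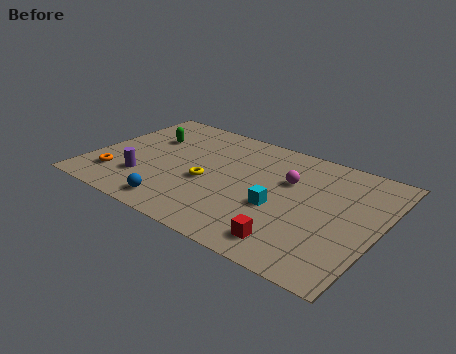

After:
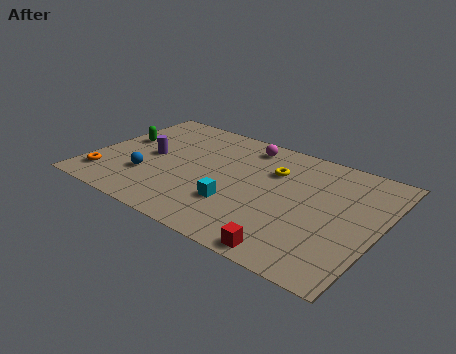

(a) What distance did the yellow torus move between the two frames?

3.7

From (5.7, 3.7) to (8.5, 6.1), the yellow torus covered √(2.8² + 2.4²) ≈ 3.7 units.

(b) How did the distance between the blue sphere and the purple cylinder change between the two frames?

-0.5

The distance was about 2.2 in the first image and 1.7 in the second, so they moved 0.5 units closer together.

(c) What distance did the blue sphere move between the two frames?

2.3

The blue sphere moved from about (4.7, 1.2) to (2.9, 2.7), a distance of √(1.8² + 1.5²) ≈ 2.3.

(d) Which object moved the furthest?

the yellow torus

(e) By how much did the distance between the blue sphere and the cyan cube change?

-0.7

The distance was about 5.1 in the first image and 4.4 in the second, so they moved 0.7 units closer together.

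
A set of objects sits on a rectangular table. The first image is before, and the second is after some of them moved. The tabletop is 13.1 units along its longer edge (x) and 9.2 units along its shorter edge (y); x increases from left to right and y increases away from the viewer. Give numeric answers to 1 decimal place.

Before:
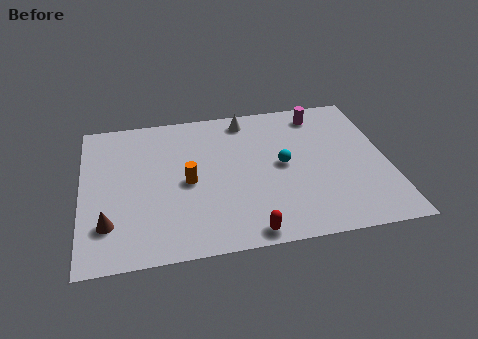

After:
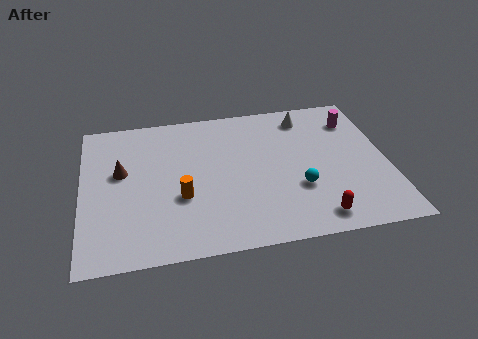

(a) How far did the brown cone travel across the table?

3.2

The brown cone was near (1.1, 2.3) before and (1.7, 5.4) after, so it travelled √(0.6² + 3.1²) ≈ 3.2 units.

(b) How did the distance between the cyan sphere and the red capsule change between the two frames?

-2.3

The distance was about 4.3 in the first image and 2.0 in the second, so they moved 2.3 units closer together.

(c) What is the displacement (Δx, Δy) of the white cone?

(2.6, -0.3)

From the two frames, the white cone sits at roughly (7.2, 8.0) before and (9.8, 7.7) after.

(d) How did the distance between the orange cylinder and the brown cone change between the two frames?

-0.7

Before: roughly 3.9 units apart; after: 3.2. That's 0.7 units closer together.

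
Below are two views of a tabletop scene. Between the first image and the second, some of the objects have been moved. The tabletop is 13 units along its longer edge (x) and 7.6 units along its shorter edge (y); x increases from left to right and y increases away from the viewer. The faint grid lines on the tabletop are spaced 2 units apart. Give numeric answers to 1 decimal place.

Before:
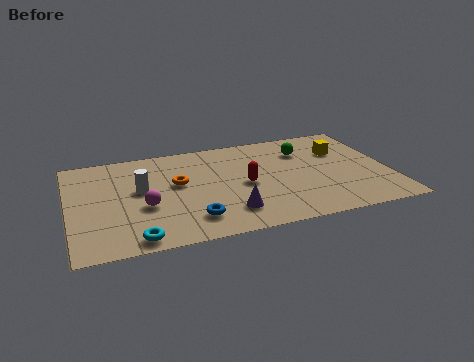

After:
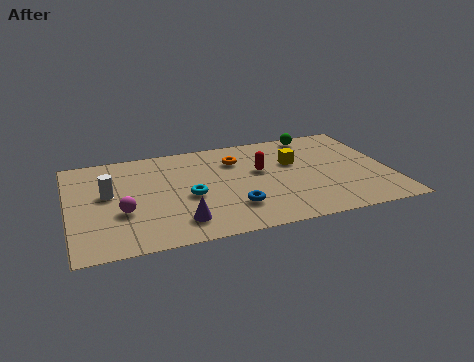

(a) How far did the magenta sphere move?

0.9

The magenta sphere moved from about (3.0, 3.0) to (2.1, 2.8), a distance of √(0.9² + 0.2²) ≈ 0.9.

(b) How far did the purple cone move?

2.0

From (6.3, 1.7) to (4.3, 1.5), the purple cone covered √(2.0² + 0.2²) ≈ 2.0 units.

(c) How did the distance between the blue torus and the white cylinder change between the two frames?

+2.1

They were about 3.3 units apart before and 5.4 after — 2.1 units further apart.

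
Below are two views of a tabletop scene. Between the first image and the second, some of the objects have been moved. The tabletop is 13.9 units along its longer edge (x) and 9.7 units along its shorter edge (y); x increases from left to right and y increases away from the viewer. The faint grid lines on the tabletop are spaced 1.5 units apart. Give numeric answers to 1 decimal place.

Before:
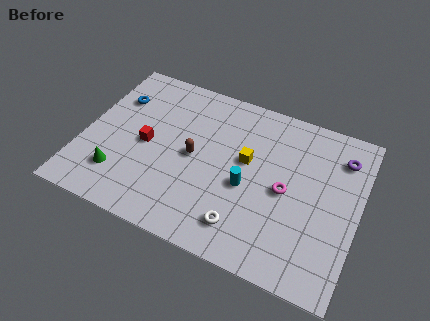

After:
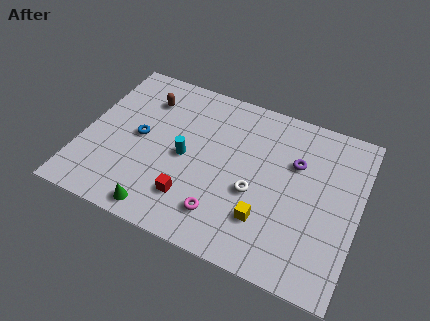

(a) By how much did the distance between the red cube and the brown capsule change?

+3.5

They were about 2.4 units apart before and 5.9 after — 3.5 units further apart.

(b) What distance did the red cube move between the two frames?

3.5

The red cube moved from about (3.2, 4.6) to (5.8, 2.3), a distance of √(2.6² + 2.3²) ≈ 3.5.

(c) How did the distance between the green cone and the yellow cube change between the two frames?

-1.6

The distance was about 6.9 in the first image and 5.3 in the second, so they moved 1.6 units closer together.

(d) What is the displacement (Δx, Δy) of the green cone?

(2.3, -1.3)

From the two frames, the green cone sits at roughly (2.1, 2.3) before and (4.4, 1.0) after.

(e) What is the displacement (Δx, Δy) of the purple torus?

(-2.2, -1.2)

The purple torus was at about (12.8, 7.6) and moved to about (10.6, 6.4).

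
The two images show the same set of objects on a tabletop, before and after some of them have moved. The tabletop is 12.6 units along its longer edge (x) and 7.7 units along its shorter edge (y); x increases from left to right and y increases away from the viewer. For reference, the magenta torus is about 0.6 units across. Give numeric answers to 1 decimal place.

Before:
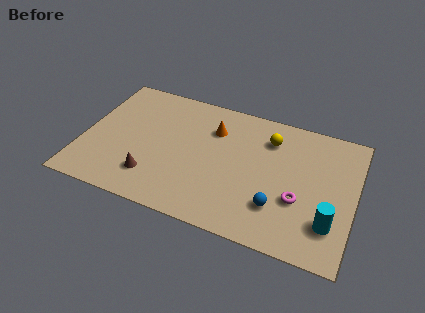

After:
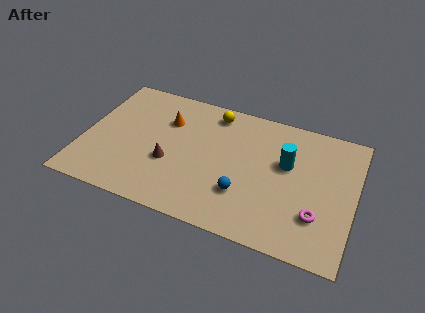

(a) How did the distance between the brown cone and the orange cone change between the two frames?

-2.0

They were about 4.5 units apart before and 2.5 after — 2.0 units closer together.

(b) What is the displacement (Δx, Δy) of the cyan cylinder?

(-2.2, 2.7)

The cyan cylinder started near (11.6, 2.0) and ended near (9.4, 4.7).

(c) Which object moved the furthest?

the cyan cylinder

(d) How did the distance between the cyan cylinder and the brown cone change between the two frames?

-2.6

They were about 8.2 units apart before and 5.6 after — 2.6 units closer together.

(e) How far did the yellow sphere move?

2.8

The yellow sphere moved from about (8.5, 5.9) to (5.8, 6.6), a distance of √(2.7² + 0.7²) ≈ 2.8.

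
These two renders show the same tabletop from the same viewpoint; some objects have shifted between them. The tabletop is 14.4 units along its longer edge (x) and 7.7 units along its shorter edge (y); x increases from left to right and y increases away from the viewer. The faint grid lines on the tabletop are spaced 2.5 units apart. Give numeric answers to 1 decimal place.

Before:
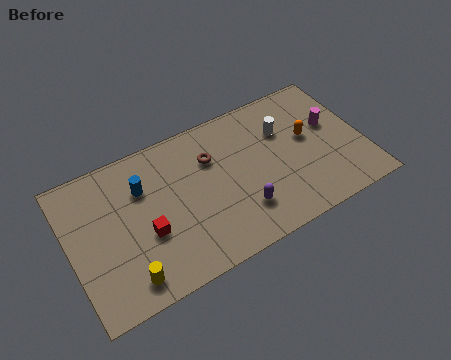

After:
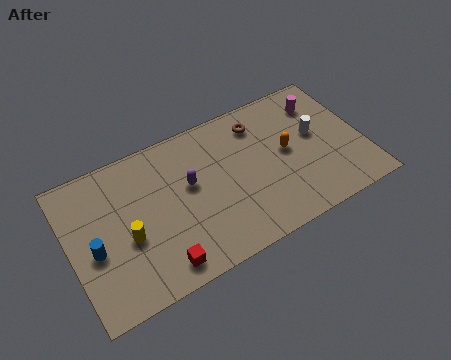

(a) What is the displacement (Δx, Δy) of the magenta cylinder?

(-0.3, 1.4)

The magenta cylinder was at about (13.0, 4.6) and moved to about (12.7, 6.0).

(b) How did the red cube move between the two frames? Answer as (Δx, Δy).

(0.4, -1.9)

The red cube was at about (3.6, 3.0) and moved to about (4.0, 1.1).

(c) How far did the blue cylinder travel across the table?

3.3

From (3.7, 5.4) to (1.1, 3.3), the blue cylinder covered √(2.6² + 2.1²) ≈ 3.3 units.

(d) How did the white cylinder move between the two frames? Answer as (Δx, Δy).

(1.5, -0.9)

The white cylinder was at about (10.7, 5.3) and moved to about (12.2, 4.4).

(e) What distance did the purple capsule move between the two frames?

3.3

The purple capsule was near (8.1, 2.0) before and (5.9, 4.5) after, so it travelled √(2.2² + 2.5²) ≈ 3.3 units.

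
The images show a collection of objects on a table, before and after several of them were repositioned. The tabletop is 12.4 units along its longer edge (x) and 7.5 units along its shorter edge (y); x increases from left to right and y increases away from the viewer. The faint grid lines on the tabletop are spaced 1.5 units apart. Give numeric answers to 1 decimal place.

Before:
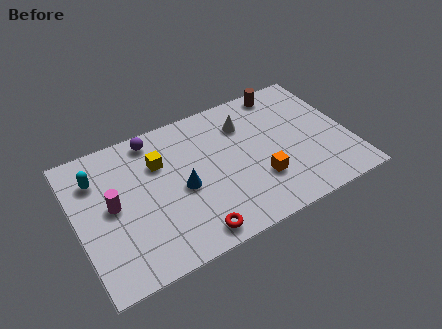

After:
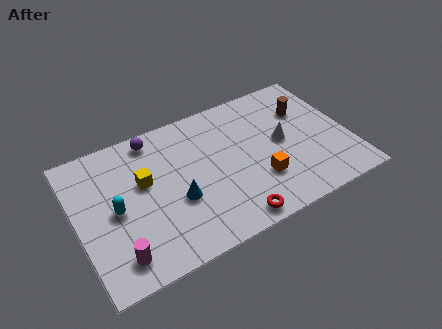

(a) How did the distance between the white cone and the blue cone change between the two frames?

+1.2

They were about 3.9 units apart before and 5.1 after — 1.2 units further apart.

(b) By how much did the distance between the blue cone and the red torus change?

+0.5

Before: roughly 2.5 units apart; after: 3.0. That's 0.5 units further apart.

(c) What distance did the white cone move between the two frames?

2.3

From (7.9, 5.6) to (9.4, 3.9), the white cone covered √(1.5² + 1.7²) ≈ 2.3 units.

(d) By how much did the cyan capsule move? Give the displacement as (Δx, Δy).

(0.6, -2.0)

The cyan capsule started near (1.1, 5.6) and ended near (1.7, 3.6).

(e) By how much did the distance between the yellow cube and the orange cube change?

+0.4

The distance was about 5.1 in the first image and 5.5 in the second, so they moved 0.4 units further apart.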